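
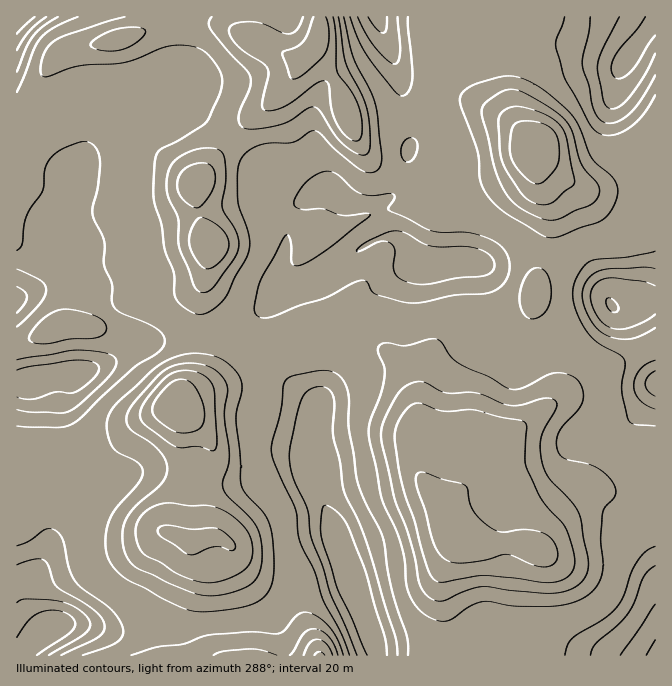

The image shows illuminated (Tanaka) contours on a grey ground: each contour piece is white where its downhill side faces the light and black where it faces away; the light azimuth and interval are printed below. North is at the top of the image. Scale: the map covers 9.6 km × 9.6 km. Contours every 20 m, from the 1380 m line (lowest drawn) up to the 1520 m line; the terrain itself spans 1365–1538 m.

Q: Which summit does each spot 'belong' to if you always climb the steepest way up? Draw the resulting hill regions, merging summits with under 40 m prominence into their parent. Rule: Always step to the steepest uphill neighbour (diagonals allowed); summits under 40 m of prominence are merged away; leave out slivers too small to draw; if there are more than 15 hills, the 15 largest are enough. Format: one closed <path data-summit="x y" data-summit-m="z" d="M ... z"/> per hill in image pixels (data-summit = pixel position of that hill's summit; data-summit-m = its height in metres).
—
<path data-summit="447 517" data-summit-m="1534" d="M397 238l-15 0-18 8-47 33-39 19-2 4 12 33 1 38 7 12 20 18 2 5-10 35 1 29 22 46 10 36 33 90 3 2 13 0 15-3 40 0 27-4 16 7 16 10 151 0 1-281-10-18-17-42-4-4-13-5-3 5-32 22-38 20-24 6-7-6-14-18-3-30-10-38-4-4-25 0-12 3-23-2-4-4-5-13z"/><path data-summit="535 147" data-summit-m="1538" d="M655 16l-277 0 15 37 10 35 0 34 6 16-1 29-5 18-9 11-17 7-23 0-10-4-14-10-6 0-29 17-6 11-3 30-8 23 0 12 3 6 4 5 5 0 27-14 47-33 18-8 15 0 11 9 5 13 4 4 23 2 12-3 25 0 4 4 10 38 3 30 18 23 8 1 32-13 33-18 24-17 3-5 13 5 4 4 26 59z"/><path data-summit="177 405" data-summit-m="1538" d="M250 318l-31 18-50 2-20 5-12 0-35 23-18 7-27 1-4 3 3 1 3 10-3 24 3 70-15 32 4 14 0 20-4 10-6 12-15 17 0 13 3 8 19 23 13-7 27 0 20 5 23 0 17-5 39 4 80-12 8-3 6-6 15-29 11-10 37-18-10-32-18-36-5-17 0-22 10-35-13-14-43-30-16-17-3-7 0-10z"/><path data-summit="318 35" data-summit-m="1531" d="M377 16l-360 0-1 106 2 2 27 5 12 7 9 12 2 24 2 4 20-22 14-6 14-5 4-4 27-3 20-7 9-12 4-19 1 5 6 6 20 12 23 18 28 30 14 9 20 21 10 0 20-10 6 0 14 10 10 4 30-2 10-5 9-11 5-18 1-29-6-16-2-44z"/><path data-summit="209 245" data-summit-m="1517" d="M182 98l-4 19-9 12-20 7-27 3-4 4-14 5-14 6-21 23 2 15-10 38 10 7 7 10-4 26 25 32 25 23 11 15 14 0 20-5 50-2 68-42-9-12 0-12 8-23 5-35 4-6 13-8-14 1-20-21-14-9-28-30-23-18-20-12-6-6z"/><path data-summit="320 655" data-summit-m="1524" d="M340 551l-36 17-11 10-15 29-6 6-8 3-80 12-39-4-17 5-23 0-20-5-27 0-16 9-19 22 354 1-8-29z"/>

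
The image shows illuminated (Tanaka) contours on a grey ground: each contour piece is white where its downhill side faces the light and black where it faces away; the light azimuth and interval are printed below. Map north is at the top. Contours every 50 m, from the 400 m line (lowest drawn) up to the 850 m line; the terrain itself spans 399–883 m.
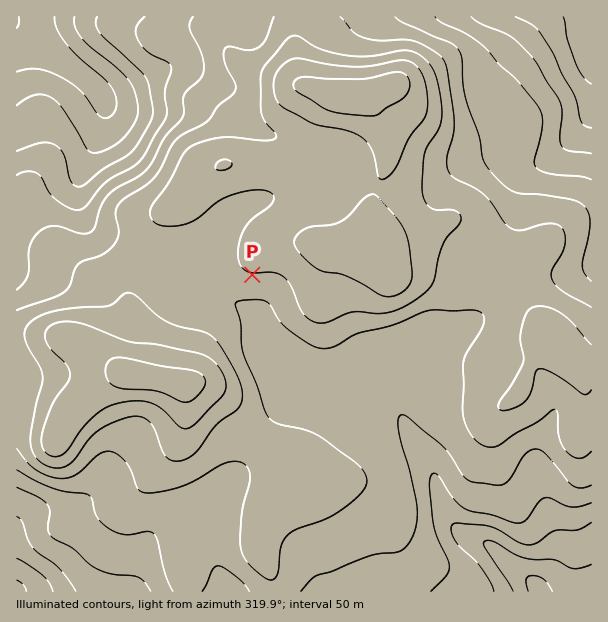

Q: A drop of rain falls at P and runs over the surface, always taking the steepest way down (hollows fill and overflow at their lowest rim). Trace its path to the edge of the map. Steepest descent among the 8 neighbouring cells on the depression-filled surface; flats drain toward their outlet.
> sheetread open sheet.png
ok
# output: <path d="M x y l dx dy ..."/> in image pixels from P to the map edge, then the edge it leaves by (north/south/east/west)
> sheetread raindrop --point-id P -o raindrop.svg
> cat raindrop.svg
<path d="M252 275l0 34 3 5 0 3 3 6 0 6 2 1 1 9 5 9 3 3 1 5 3 3 3 6 0 3 8 15 12 12 3 0 1 1 51 0 2-1 33 0 12 12 3 6 0 3 7 15 3 3 2 4 4 5 3 6 8 9 1 6 3 4 0 5 2 1 0 5 3 6 0 4 1 2 2 7 3 5 0 3 6 12 19 19 12 3 6 3 5 5 1 0 21 21 2 0 6 6 1 0 6 6 2 0 9 9 0 1"/>
exit: south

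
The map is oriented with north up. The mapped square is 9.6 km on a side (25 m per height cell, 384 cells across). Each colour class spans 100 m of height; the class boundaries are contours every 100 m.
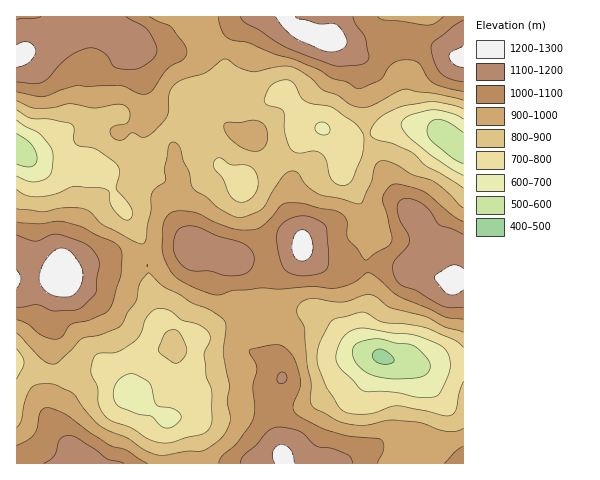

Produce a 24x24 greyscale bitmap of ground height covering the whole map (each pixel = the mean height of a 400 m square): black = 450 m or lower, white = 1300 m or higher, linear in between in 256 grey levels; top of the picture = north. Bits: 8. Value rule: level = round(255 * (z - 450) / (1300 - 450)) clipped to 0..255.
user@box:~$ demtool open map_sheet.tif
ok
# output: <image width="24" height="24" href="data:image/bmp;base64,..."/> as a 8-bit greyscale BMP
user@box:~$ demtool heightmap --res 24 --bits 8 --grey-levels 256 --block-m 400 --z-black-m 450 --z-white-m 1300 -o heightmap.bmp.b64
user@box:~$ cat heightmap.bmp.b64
<image width="24" height="24" href="data:image/bmp;base64,Qk12BgAAAAAAADYEAAAoAAAAGAAAABgAAAABAAgAAAAAAEACAAATCwAAEwsAAAABAAAAAAAAAAAAAAEBAQACAgIAAwMDAAQEBAAFBQUABgYGAAcHBwAICAgACQkJAAoKCgALCwsADAwMAA0NDQAODg4ADw8PABAQEAAREREAEhISABMTEwAUFBQAFRUVABYWFgAXFxcAGBgYABkZGQAaGhoAGxsbABwcHAAdHR0AHh4eAB8fHwAgICAAISEhACIiIgAjIyMAJCQkACUlJQAmJiYAJycnACgoKAApKSkAKioqACsrKwAsLCwALS0tAC4uLgAvLy8AMDAwADExMQAyMjIAMzMzADQ0NAA1NTUANjY2ADc3NwA4ODgAOTk5ADo6OgA7OzsAPDw8AD09PQA+Pj4APz8/AEBAQABBQUEAQkJCAENDQwBEREQARUVFAEZGRgBHR0cASEhIAElJSQBKSkoAS0tLAExMTABNTU0ATk5OAE9PTwBQUFAAUVFRAFJSUgBTU1MAVFRUAFVVVQBWVlYAV1dXAFhYWABZWVkAWlpaAFtbWwBcXFwAXV1dAF5eXgBfX18AYGBgAGFhYQBiYmIAY2NjAGRkZABlZWUAZmZmAGdnZwBoaGgAaWlpAGpqagBra2sAbGxsAG1tbQBubm4Ab29vAHBwcABxcXEAcnJyAHNzcwB0dHQAdXV1AHZ2dgB3d3cAeHh4AHl5eQB6enoAe3t7AHx8fAB9fX0Afn5+AH9/fwCAgIAAgYGBAIKCggCDg4MAhISEAIWFhQCGhoYAh4eHAIiIiACJiYkAioqKAIuLiwCMjIwAjY2NAI6OjgCPj48AkJCQAJGRkQCSkpIAk5OTAJSUlACVlZUAlpaWAJeXlwCYmJgAmZmZAJqamgCbm5sAnJycAJ2dnQCenp4An5+fAKCgoAChoaEAoqKiAKOjowCkpKQApaWlAKampgCnp6cAqKioAKmpqQCqqqoAq6urAKysrACtra0Arq6uAK+vrwCwsLAAsbGxALKysgCzs7MAtLS0ALW1tQC2trYAt7e3ALi4uAC5ubkAurq6ALu7uwC8vLwAvb29AL6+vgC/v78AwMDAAMHBwQDCwsIAw8PDAMTExADFxcUAxsbGAMfHxwDIyMgAycnJAMrKygDLy8sAzMzMAM3NzQDOzs4Az8/PANDQ0ADR0dEA0tLSANPT0wDU1NQA1dXVANbW1gDX19cA2NjYANnZ2QDa2toA29vbANzc3ADd3d0A3t7eAN/f3wDg4OAA4eHhAOLi4gDj4+MA5OTkAOXl5QDm5uYA5+fnAOjo6ADp6ekA6urqAOvr6wDs7OwA7e3tAO7u7gDv7+8A8PDwAPHx8QDy8vIA8/PzAPT09AD19fUA9vb2APf39wD4+PgA+fn5APr6+gD7+/sA/Pz8AP39/QD+/v4A////ALS7zNDDtJ6IiIqUrsba5NbKxbemm5GYqJ6wwLmfinNeXWl4k6/J0sOyp6GgmZOOkI6pqZd3XFFKSlJqiKKysaGPenJ6gHxycoaZkoJlR0JMUlZqi6Gyr5N2X1RWWFBPY3eDg3diTEhSXWBuip+3vpVpUz8zLzA8WW6GhHRjXFdgaGVykaKvsYtdQyUQFCI2UoWdm4N5cmdnbWRvlKOjoIdjRi0kLzpOZqOxr6KZinBmZ2l3jJKTlYRwX1RfZ26ClsTHz8WymoBudISRlY6QkoR/f3eBkaG6yNvi8N6+o4qCkqWurqqnqaanpJebucvc5trk9eHCqY6OscfJzMO4x9LFtqmxy9bb4tDT4M+6pYyXw9vWzsK61efLr6KjusnR2LW2uKyYg3yXvMq8raeyz93GrJSTt83KwoyKj418aXKRpqWVgoGXs7itn46YwtG4nGdkbXJuaXeJkYx+aWaAmJKEe4KdtK+YfkBFV1pZaXaCioNwZGN4h4FwYnSRlIVyViQ7WF5kdXyAiX1vcnx9dG9nXmp9eGVFKDJMX297h4eEg3t6h5GFaVdQWGZmWkElHl9rb3iBg42Nf32Dg4N5ZldTY3RpVEIzQJObkZGRj5uZf3l6dHFoY2p0hZOJeHJxf8XBsKarrbOojYF7eHxyanyVpaujk5OqvuHWwra7yMm6ppmMh4+RlKrAycO1pKbF4OHb1MnK19XBrZyWnKW0y93p48u8uLjH2svO19jO0MavoJebs8LQ4uXj2b2sq6irwg=="/>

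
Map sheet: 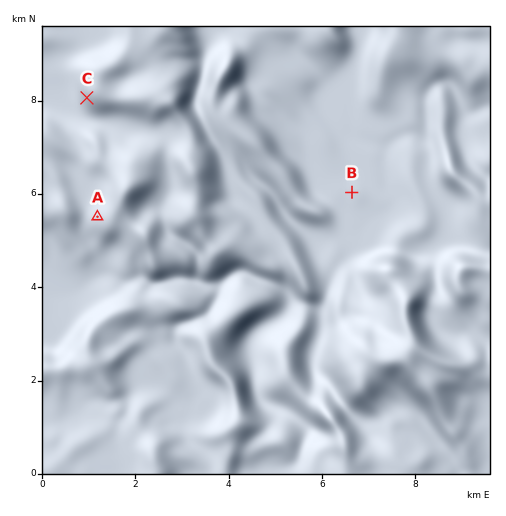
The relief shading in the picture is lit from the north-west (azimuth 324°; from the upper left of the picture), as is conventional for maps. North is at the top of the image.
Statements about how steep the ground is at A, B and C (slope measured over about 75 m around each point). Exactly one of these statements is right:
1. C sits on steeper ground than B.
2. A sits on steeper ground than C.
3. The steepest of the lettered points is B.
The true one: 1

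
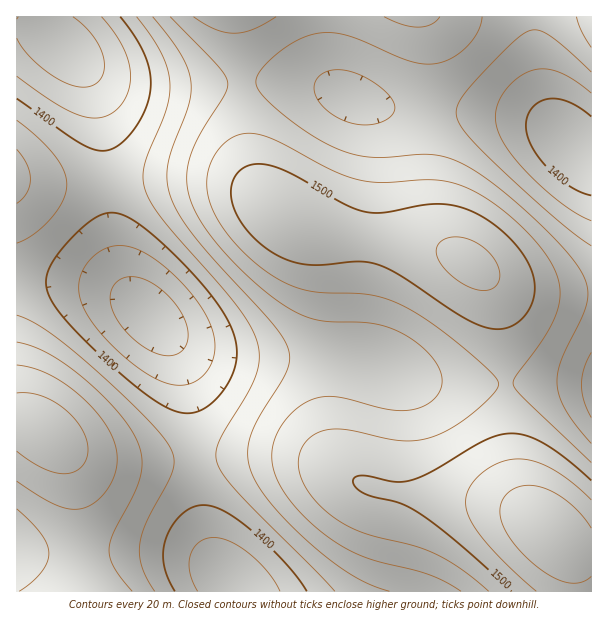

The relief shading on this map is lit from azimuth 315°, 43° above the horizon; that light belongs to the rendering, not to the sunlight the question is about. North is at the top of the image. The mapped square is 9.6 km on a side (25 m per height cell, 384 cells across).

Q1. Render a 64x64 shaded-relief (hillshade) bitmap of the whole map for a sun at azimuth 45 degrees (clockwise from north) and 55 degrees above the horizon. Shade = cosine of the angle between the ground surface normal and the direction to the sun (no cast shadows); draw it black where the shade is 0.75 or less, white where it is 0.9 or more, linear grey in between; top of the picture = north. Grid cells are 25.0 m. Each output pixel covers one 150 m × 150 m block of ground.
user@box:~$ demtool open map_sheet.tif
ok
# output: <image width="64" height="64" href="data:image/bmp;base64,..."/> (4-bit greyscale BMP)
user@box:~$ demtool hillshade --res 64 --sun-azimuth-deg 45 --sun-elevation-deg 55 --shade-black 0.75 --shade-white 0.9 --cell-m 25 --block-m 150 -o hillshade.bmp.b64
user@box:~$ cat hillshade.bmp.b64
<image width="64" height="64" href="data:image/bmp;base64,Qk12CAAAAAAAAHYAAAAoAAAAQAAAAEAAAAABAAQAAAAAAAAIAAATCwAAEwsAABAAAAAAAAAAAAAAABEREQAiIiIAMzMzAERERABVVVUAZmZmAHd3dwCIiIgAmZmZAKqqqgC7u7sAzMzMAN3d3QDu7u4A////AHd3d4iJmqqqqqqZh3ZVREQzREREVVVURDMzIiIzNEVmd3d3iImZqqqqqZiHZlREMzM0RERFVUREMzMiIzNEVWZ3d3d4iJmaqqmZiHZlRDMzMzM0REREREQzMyIzM0VWZ2ZmZ3eIiZmZmZiHZlRDMzIjMzRERERERDMzMzM0RWZ3ZmZmd3iImZmYiHZlVDMyIiIzNEREREREMzMzNERWZ3hVVWZnd4iIiIiHdlVEMyIiIjM0REVVREREMzREVWZ3iFVVVmZ3iIiIiHdmVEMyIiIjM0REVVVVREREREVWZ3iZVVVVZnd4iIiHdmVUQzIiIiM0RFVVVVVVRERFVWZ4iZpERVVmZ3eIiHd2ZVQzMiIjM0RFVVZmZVVVVVVWZ4iZqkREVWZnd4iId3ZlVEMzIzM0RFVWZmZmZlVVZmZ4iZqrRERVZnd4iIh3dmVUQzMzM0RFVmZnd2ZmZmZmd4iZqrtERFVmd3iIiHd2ZVREMzNERVVmd3d3d3ZmZnd4iZqru0RFVmZ3iIiIh3ZlVURERERVZmd3d3d3d3d3d4iJqru8RFVWZ3iIiIiId2ZVREREVVZnd4iIiId3d3d4iJmqu8xFVWZ3iImZmYh3dmVVRFVVZnd4iIiIiId3d4iJmqq7zFVWZ3iJmZmZmId2ZVVVVWZneIiImYiIiHd4iImaq7u8VWZ3iJmaqpmZiHdmZVVWZneIiJmZmIiIh4iIiZqru7tmZ3iJmqqqqpmId2ZmZmZnd4iJmZmYiIiHeIiJmqq7u2d4iZmqqqqqmZiHdmZmZnd4iJmZmZiIiHd3iImZqqu7d4iZqqu7u6qpmId2ZmZmd3iImZmZiIiHd3d4iJmqqqp4iZqqu7u7uqmYh3ZmZmd3iIiZmZiIh3d3d3eImZqqqoiZqqu7u7u6qZiHdmZmZ3eIiJmZiIh3d3d3d3iJmZqqiZqqu7u7u7qpmHd2ZmZmd3iIiIiIh3dmZmZ3eIiZmZmZmqu7vMu7qpmId2ZmZmZ3d4iIiId3dmZmZmZ3iIiZmZmqu7vMu7uqmYd2ZlVWZmd3eIiHd3ZmZVVWZnd4iIiImqq7u7u7uqmYh2ZlVVVWZnd3d3d2ZmVVVVVmZ3eIiIiaqru7u7u6qYh2ZVVVVVVmZnd3dmZlVVVFVVZmd3iIiJqqu7u7u6qYh2ZVREREVVZmZmZmZVVURERFVWZ3eIiImqqru7uqqZh3ZVREREREVVZmZmZVVUREREVVZnd4iIiZqqqqqqqZh3ZVRDMzM0RFVVZmVVVERERERVZmd3iIiJmaqqqqmYh3ZVQzMzMzNERVVVVVVURERERFVmd3iIiImZmaqpmYh3ZUQzIiIjM0RFVVVVVURERERFVWZ3iIiIiImZmZmYh3ZVQzIiIiIzNERVVVVVRERERFVWZ3iIiYiIiImZmIh3ZVQzIiESIiM0RFVVVVVERERFVWZ3iImZmZiIiIiIh3ZVQzIhEREiIzRFVVVVVVVERVVWZ3iJmZmZl3iIiId3ZlRDIhERESIzREVVVVVVVVVVVmZ3iJmaqqmXd3d3d3ZlVDMiERESIjNEVVZmZmVVVVVmZ3iJmqqqqqd3d3d3ZlVEMiIRERIjNEVWZmZmZmZmZmd4iJmqqqqqpnd3d3dmVUMyIhERIjNEVWZmd3dmZmZnd4iZmqu7u6qmZ3d3dmZVQzIiIiIjNEVWZ3d3d3d3d3d4iZqqu7u7uqZnd3d2ZlVDMyIiIjNEVWZ3eIiHd3d3eIiZqqu7u7u6pnd3d3dmVUQzIiIjNEVWd3iIiIiIiIiIiZqqu7u7u7qnd3d3d2ZVRDMzMzNEVmd4iImZiIiIiIiZmqu7vMu7uqd3eId3dmVUQzMzREVmd4iJmZmZmIiIiZmqq7u8u7uql3iIiId2ZVVERERFVmd4iZmZmZmZmImZmaq7u7u7uqmYiIiIiHdmVURERFVmd4iZmaqpmZmZmZmaqru7u7u6qZiJmZiId3ZlVURVVmd4iZmqqqqZmZmZmZqqq7u7uqqZiZmZmZiHdmVVVVVmZ4iZmqqqqpmZmZmZmaqqu7uqqZh5mZmZmId2ZlVVVmZ3iJmqqqqpmZmIiJmZqqqqqqqZh3qqqqmZiHdmZVVWZ3iJmaqqqqmZmIiIiJmZqqqqmYh3aqqqqpmId2ZlVWZneImZqqqqmZmIiIiIiZmZmZmYh3ZaqqqqmYh3ZmVVZmd4iZmaqpmZiIiHeIiImZmZmYh3ZVqqqqqZiHdmVVVmZ3iJmZmZmZiId3d3d4iIiZiIh3ZVS7uqqZiHdmZVVVZneIiZmZmYiId3d3d3d4iIiIh3ZVRLuqqpmIdmZVVVVmZ3iImZmIiHd2ZmZmd3eIiId3ZlRDuqqpmId2ZVVVVVZnd4iIiIh3d2ZmZmZnd3d3d3ZlVDOqqqmYd2ZVRERFVWZ3eIiIh3dmZlVVZmZ3d3d3ZlVEM6qpmYd2ZVRERERVZmd3d3d3dmZVVVVWZmd3d3dmVUQzqpmYh2ZURDMzREVWZnd3d3ZmZVVVVVVmZ3d3dmZVRDOZmId2ZUQzMzM0RFVmZ3d3ZmZVVVVVVWZnd3d2ZlVEM5mId2ZUQzIiIzNEVWZmd2ZmZVVVVVVWZmd3d3dmVUQziId2ZUQzIiIiM0RVVmZmZmZVVVVVVVZmd3d3d2ZlVEOHd2ZUQzIiEiIjNEVWZmZmZlVVVVVVZmd3eIh3dmVURHd2ZVQzIhERIiM0RVZmZmZmVVVVVVZmd3iIiHd2ZVVE"/>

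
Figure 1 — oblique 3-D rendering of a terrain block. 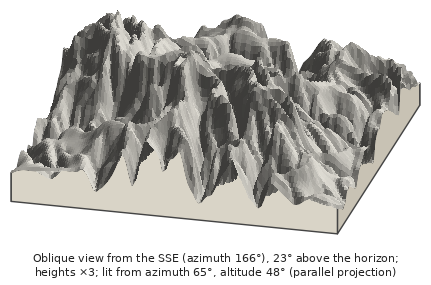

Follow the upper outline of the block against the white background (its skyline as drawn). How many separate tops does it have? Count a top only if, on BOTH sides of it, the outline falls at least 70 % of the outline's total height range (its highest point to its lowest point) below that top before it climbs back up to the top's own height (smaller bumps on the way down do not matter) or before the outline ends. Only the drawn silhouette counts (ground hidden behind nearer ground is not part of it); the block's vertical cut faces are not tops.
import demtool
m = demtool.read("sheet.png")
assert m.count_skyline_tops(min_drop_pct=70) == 0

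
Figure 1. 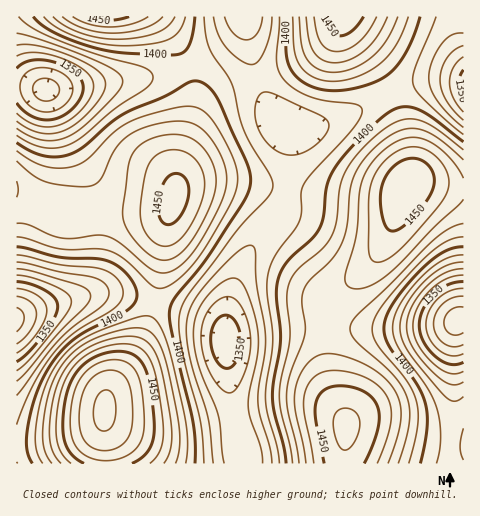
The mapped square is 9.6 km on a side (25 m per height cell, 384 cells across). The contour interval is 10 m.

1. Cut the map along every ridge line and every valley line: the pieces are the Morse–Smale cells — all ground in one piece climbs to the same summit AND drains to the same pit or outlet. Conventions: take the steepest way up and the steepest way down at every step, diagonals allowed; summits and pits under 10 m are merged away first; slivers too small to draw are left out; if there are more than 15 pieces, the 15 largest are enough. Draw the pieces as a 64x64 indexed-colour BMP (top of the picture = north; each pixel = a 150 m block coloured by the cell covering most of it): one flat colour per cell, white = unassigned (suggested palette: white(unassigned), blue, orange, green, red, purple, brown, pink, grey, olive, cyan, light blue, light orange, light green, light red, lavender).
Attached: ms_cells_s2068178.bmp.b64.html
<image width="64" height="64" href="data:image/bmp;base64,Qk12CAAAAAAAAHYAAAAoAAAAQAAAAEAAAAABAAQAAAAAAAAIAAATCwAAEwsAABAAAAAAAAAA////ALR3HwAOf/8ALKAsACgn1gC9Z5QAS1aMAMJ34wB/f38AIr28AM++FwDox64AeLv/AIrfmACWmP8A1bDFACIiIiIiIiMzMzMzMzMzMzM2ZmZmZmZmZEREREREREQAIiIiIiIiIzMzMzMzMzMzM2ZmZmZmZmZkRERERERERAAiIiIiIiIjMzMzMzMzMzMzZmZmZmZmZmREREREREREACIiIiIiIiMzMzMzMzMzMzNmZmZmZmZmZEREREREREQAIiIiIiIiIzMzMzMzMzMzM2ZmZmZmZmZkRERERERERAAiIiIiIiIjMzMzMzMzMzM2ZmZmZmZmZmREREREREREACIiIiIiIiMzMzMzMzMzMzZmZmZmZmZmZEREREREREQAIiIiIiIiIzMzMzMzMzMzNmZmZmZmZmZERERERERERAAiIiIiIiIjMzMzMzMzMzM2ZmZmZmZmZkREREREREREACIiIiIiIiMzMzMzMzMzMzZmZmZmZmZmRERERERERERAIiIiIiIiIzMzMzMzMzMzNmZmZmZmZmREREREREREREAiIiIiIiIiMzMzMzMzMzNmZmZmZmZmZEREREREREREQCIiIiIiIiIjMzMzMzMzM2ZmZmZmZmZkRERERERERERAIiIiIiIiIiMzMzMzMzMzZmZmZmZmZmREREREREREREAiIiIiIiIiIjMzMzMzMzNmZmZmZmZmREREREREREREQCIiIiIiIiIiIzMzMzMzM2ZmZmZmZmZERERERERERERAIiIiIiIiIiIjMzMzMzMzZmZmZmZmZkREREREREREREAiIiIiIiIiIiIzMzMzMzNmZmZmZmZmREREREREREREQCIiIiIiIiIiIjMzMzMzM1ZmZmZmZmZERERERERERERAIiIiIiIiIiIiIzMzMzM6VVVVVVVmZkREd3d3d3REREAiIiIiIiIiIiIjMzMzM6pVVVVVVVVVd3d3d3d3d3d3cIIiIiIiIiIiIiMzMzqqqlVVVVVVVVV3d3d3d3d3d3d3iIgiIiIiIiIiIjOqqqqqVVVVVVVVVXd3d3d3d3d3d3eIiIiIIiIiIiKIqqqqqqqlVVVVVVVVV3d3d3d3d3d3d4iIiIiIiIiIiIiqqqqqqqVVVVVVVVVVd3d3d3d3d3d3iIiIiIiIiIiIiKqqqqqqpVVVVVVVVVVXd3d3d3d3d3eIiIiIiIiIiIiIqqqqqqqqVVVVVVVVVVV3d3d3d3d3d4iIiIiIiIiIiIiKqqqqqqpVVVVVVVVVVVV3d3d3d3d3iIiIiIiIiIiIiIqqqqqqqlVVVVVVVVVVVVd3d3d3d3eIiIiIiIiIiIiIiqqqqqqqpVVVVVVVVVVVV3d3d3d3d4iIiIiIiIiIiIiKqqqqqqqlVVVVVVVVVVVVd3d3d3d3iIiIiIiIiIiIiIqqqqqqqqpVVVVVVVVVVVVXd3d3d3eIiIiIiIiIiIiIiqqqqqqqqqVVVVVVVVVVVVd3d3d3d4iIiIiIiIiIiIiKqqqqqqqqqlVVVVVVVVVVVXd3d3d3iIiIiIiIiIiIiIiqqqqqqqqqpVVVVVVVVVVVd3d3d3eIiIiBERiIiIiIiKqqqqqqqqqlVVVVVVVVVVV3d3d3d4iIERERERERERERqqqqqqqqqqpVVVVVVVVVVVd3d3d3iBERERERERERERGqqqqqqqqqqlVVVVVVVVVVV3d3d3cRERERERERERERERqqqqqqqqqqpVVV3d3d3d3Xd3d3dxERERERERERERERGaqqqqqqqqmd3d3d3d3d3d13d3d3EREREREREREREREZmZmZmZmZmZ3d3d3d3d3d3f////8RERERERERERERERmZmZmZmZmZnd3d3d3d3d3d/////xERERERERERERERGZmZmZmZmZmd3d3d3d3d3d3/////EREREREREREREREZmZmZmZmZmZ3d3d3d3d3d3f////8RERERERERERERERGZmZmZmZmZnd3d3d3d3d3d/////xEREREREREREREREZmZmZmZmZmd3d3d3d3d3d3/////ERERERERERERERERmZmZmZmZmZ3d3d3d3d3d3f////8RERERERERERERERGZmZmZmZmZnd3d3d3d3d3f/////xERERERERERERERERmZmZmZmZm7u7vd3d3d3d//////ERERERERERERERERGZmZmZmZm7u7u7u93d3d3/////8REREREREREREREREZmZmZmZmbu7u7u7u93d3//////xERERERERERERERERmZmZmZmbu7u7u7u7u93f//////ERERERERERERERERGZmZmZmZu7u7u7u7u7u9//////8REREREREREREREREZmZmZmZu7u7u7u7u7u77v/////8zMzMzMzMERERERERmZmZmZm7u7u7u7u7u7vu7u////zMzMzMzMzMzMzBERGZmZmZm7u7u7u7u7u7vu7u7u7u7MzMzMzMzMzMzMzMwZmZmZmbu7u7u7u7u7u+7u7u7u7szMzMzMzMzMzMzMzACZmZmZu7u7u7u7u7u+7u7u7u7uzMzMzMzMzMzMzMzMAACZmZm7u7u7u7u7u+7u7u7u7u7MzMzMzMzMzMzMzMAAAACZm7u7u7u7u7u+7u7u7u7u4MzMzMzMzMzMzMzMwAAAAAmbu7u7u7u7u+7u7u7u7u7gzMzMzMzMzMzMzMwAAAAAAJu7u7u7u7u77u7u7u7u7uDMzMzMzMzMzMzMwAAAAAAAm7u7u7u7u77u7u7u7u7uAMzMzMzMzMzMzMwAAAAAAAALu7u7u7u7vu7u7u7u7u4A"/>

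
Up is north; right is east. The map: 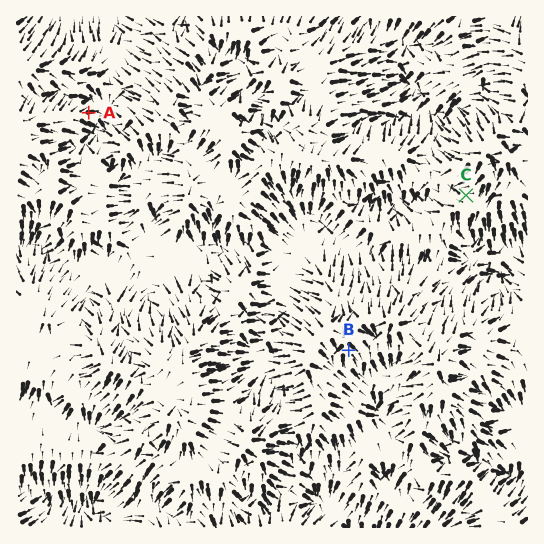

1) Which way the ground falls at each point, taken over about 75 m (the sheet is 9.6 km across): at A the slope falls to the E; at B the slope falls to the SE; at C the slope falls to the NW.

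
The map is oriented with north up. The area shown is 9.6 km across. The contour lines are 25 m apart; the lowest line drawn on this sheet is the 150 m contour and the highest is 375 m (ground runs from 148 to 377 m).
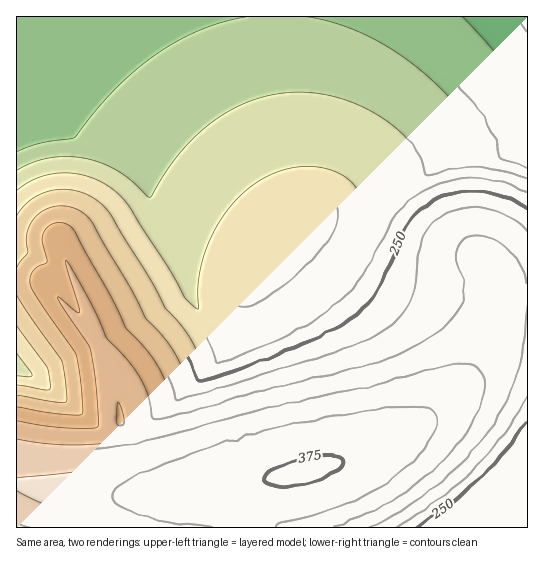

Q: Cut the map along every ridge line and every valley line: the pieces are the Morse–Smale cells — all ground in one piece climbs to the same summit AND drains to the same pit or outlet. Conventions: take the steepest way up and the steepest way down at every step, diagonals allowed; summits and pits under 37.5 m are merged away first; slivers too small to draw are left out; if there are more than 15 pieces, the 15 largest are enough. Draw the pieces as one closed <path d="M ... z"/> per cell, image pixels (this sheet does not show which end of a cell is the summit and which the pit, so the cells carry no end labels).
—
<path d="M527 16l-511 1 0 264 30 0 31 40 16 13 7 15 8 8-5 2 0 12 4 34 0 30 4 28 8 22 8 7 12 2-53 1-36-4-33-7 0 44 234 0 4-35 6-10 9-4 59-14 49-18 48-28 38-36 15-21 10-23 10-36 1-18 10 7 18 1z"/><path d="M501 284l-8 43-14 35-15 21-26 26-35 24-37 19-37 13-59 14-9 4-6 10-3 34 275 1 1-234-18-2z"/><path d="M46 281l-30 1 0 201 55 10 67 2-11-3-8-7-8-22-4-28 0-30-4-34 0-12 5-2-8-8-7-15-16-13z"/>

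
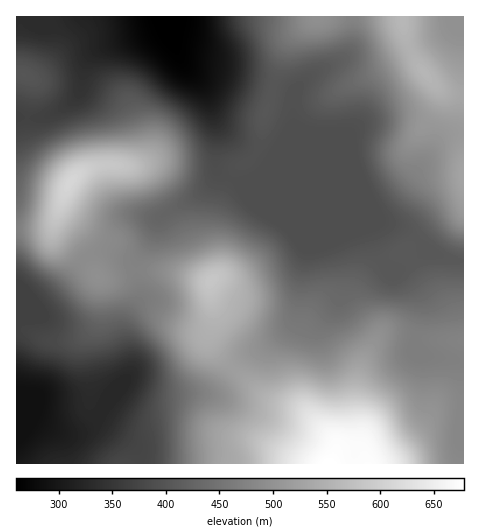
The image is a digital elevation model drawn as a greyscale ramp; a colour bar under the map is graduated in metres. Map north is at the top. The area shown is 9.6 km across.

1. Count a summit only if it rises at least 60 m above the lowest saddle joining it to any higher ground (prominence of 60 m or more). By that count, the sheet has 1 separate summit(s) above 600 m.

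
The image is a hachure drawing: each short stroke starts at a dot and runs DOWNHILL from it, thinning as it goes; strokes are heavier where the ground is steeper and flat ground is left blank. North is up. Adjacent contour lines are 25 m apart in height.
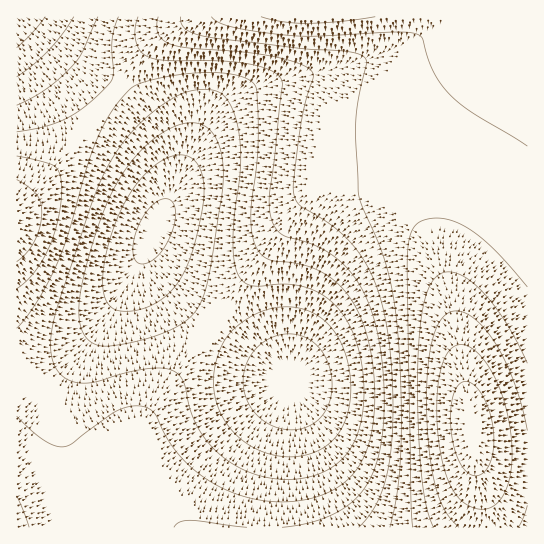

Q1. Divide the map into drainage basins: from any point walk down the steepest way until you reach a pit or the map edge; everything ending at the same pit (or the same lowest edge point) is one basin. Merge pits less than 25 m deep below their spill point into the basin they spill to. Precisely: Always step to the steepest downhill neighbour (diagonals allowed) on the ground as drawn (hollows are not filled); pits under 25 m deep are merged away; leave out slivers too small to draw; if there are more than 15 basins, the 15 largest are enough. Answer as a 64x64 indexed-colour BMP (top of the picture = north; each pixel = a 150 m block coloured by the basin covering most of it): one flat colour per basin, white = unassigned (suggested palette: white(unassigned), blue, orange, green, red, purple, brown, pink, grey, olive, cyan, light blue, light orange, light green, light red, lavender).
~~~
<image width="64" height="64" href="data:image/bmp;base64,Qk12CAAAAAAAAHYAAAAoAAAAQAAAAEAAAAABAAQAAAAAAAAIAAATCwAAEwsAABAAAAAAAAAA////ALR3HwAOf/8ALKAsACgn1gC9Z5QAS1aMAMJ34wB/f38AIr28AM++FwDox64AeLv/AIrfmACWmP8A1bDFABEREREREREREREiIiIiIiIiIiIiIiIiIiIiIiIiIREREREREREREREREiIiIiIiIiIiIiIiIiIiIiIiIiIhEREREREREREREREiIiIiIiIiIiIiIiIiIiIiIiIiIiERERERERERERERESIiIiIiIiIiIiIiIiIiIiIiIiIiERERERERERERERESIiIiIiIiIiIiIiIiIiIiIiIiIiIRERERERERERERESIiIiIiIiIiIiIiIiIiIiIiIiIiIhERERERERERERERIiIiIiIiIiIiIiIiIiIiIiIiIiIiERERERERERERERIiIiIiIiIiIiIiIiIiIiIiIiIiIiIREREREREREREREiIiIiIiIiIiIiIiIiIiIiIiIiIiIREREREREREREREiIiIiIiIiIiIiIiIiIiIiIiIiIiIhERERERERERERESIiIiIiIiIiIiIiIiIiIiIiIiIiIiEREREREREREREREiIiIiIiIiIiIiIiIiIiIiIiIiIiIRERERERERERERESIiIiIiIiIiIiIiIiIiIiIiIiIiIhEREREREREREREREiIiIiIiIiIiIiIiIiIiIiIiIiIiERERERERERERERERIiIiIiIiIiIiIiIiIiIiIiIiIiIREREREREREREREREiIiIiIiIiIiIiIiIiIiIiIiIiIRERERERERERERERERIiIiIiIiIiIiIiIiIiIiIiIiIhERERERERERERERERESIiIiIiIiIiIiIiIiIiIiIiIiERERERERERERERERERIiIiIiIiIiIiIiIiIiIiIiIiIRERERERERERERERERESIiIiIiIiIiIiIiIiIiIiIiIhEREREREREREREREREREiIiIiIiIiIiIiIiIiIiIiIiERERERERERERERERERERIiIiIiIiIiIiIiIiIiIiIiIREREREREREREREREREREiIiIiIiIiIiIiIiIiIiIiIRERERERERERERERERERERIiIiIiIiIiIiIiIiIiIiIhERERERERERERERERERERESIiIiIiIiIiIiIiIiIiIiEREREREREREREREREREREREiIiIiIiIiIiIiIiIiIiIRERERERERERERERERERERESIiIiIiIiIiIiIiIiIiIhEREREREREREREREREREREREiIiIiIiIiIiIiIiIiIiERERERERERERERERERERERERIiIiIiIiIiIiIiIiIiERERERERERERERERERERERERESIiIiIiIiIiIiIiIiIRERERERERERERERERERERERERIiIiIiIiIiIiIiIiIhERERERERERERERERERERERERESIiIiIiIiIiIiIiIiEREREREREREREREREREREREREREiIiIiIiIiIiIiIiERERERERERERERERERERERERERERIiIiIiIiIiIiIiIREREREREREREREREREREREREREREiIiIiIiIiIiIiIRERERERERERERERERERERERERERERIiIiIiIiIiIiIhERERERERERERERERERERERERERERESIiIiIiIiIiIiEREREREREREREREREREREREREREREREiIiIiIiIiIiERERERERERERERERERERERERERERERESIiIiIiIiIiIREREREREREREREREREREREREREREREREiIiIiIiIiIhERERERERERERERERERERERERERERERERIiIiIiIiIhEREREREREzERERERERERERERERERERERESIiIiIiIhERERERERETMxEREREREREREREREREREREREiIiIiIRERERERERERMzEREREREREREREREREREREREREREREREREREREREREzMxERERERERERERERERERERERERERERERERERERERETMzMRERERERERERERERERERERERERERERERERERERERMzMzEREREREREREREREREREREREREREREREREREREREzMzMxERERERERERERERERERERERERERERERERERERETMzMzERERERERERERERERERERERERERERERERERERERMzMzMxEREREREREREREREREREREREREREREREREREREzMzMzMRERERERERERERERERERERERERERERERERERETMzMzMzERERERERERERERERERERERERERERERERERERMzMzMzMxEREREREREREREREREREREREREREREREREREzMzMzMzERERERERERERERERERERERERERERERERERETMzMzMzMxERERERERERERERERERERERERERERERERERMzMzMzMzMREREREREREREREREREREREREREREREREREzMzMzMzMzERERERERERERERERERERERERERERERERETMzMzMzMzMRERERERERERERERERERERERERERERERERMzMzMzMzMzEREREREREREREREREREREREREREREREREzMzMzMzMzMxERERERERERERERERERERERERERERERETMzMzMzMzMzMRERERERERERERERERERERERERERERERMzMzMzMzMzMzEREREREREREREREREREREREREREREREzMzMzMzMzMzMzERERERERERERERERERERERERERERETMzMzMzMzMzMzMzERERERERERERERERERERERERERER"/>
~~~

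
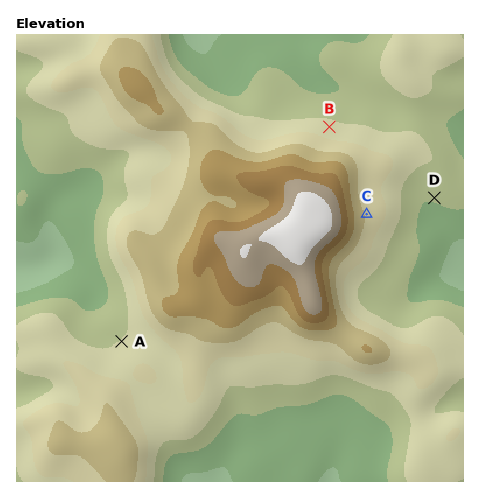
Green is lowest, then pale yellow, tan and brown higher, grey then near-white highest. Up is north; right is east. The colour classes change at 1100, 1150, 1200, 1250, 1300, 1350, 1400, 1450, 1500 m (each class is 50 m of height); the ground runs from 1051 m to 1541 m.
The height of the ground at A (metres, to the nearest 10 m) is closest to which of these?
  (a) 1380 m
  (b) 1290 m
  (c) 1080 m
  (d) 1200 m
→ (d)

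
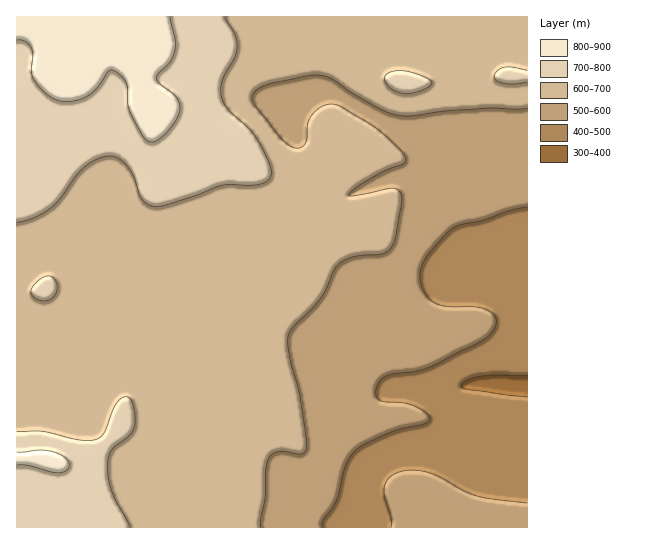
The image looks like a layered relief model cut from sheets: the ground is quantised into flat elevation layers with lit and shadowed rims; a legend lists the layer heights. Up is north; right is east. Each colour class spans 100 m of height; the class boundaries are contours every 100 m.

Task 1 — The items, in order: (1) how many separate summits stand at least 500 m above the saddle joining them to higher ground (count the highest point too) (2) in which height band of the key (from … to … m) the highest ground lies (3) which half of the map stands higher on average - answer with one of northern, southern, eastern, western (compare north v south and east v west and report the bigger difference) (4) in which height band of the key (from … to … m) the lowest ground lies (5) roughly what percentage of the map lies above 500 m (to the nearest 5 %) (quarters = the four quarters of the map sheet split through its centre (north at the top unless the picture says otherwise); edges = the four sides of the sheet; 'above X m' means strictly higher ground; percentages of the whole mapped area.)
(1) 1 summit rises at least 500 m above its surroundings.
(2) The highest ground lies in the 800–900 m band.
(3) On average the western half of the map is the higher ground.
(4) Between 300 and 400 m: that is the band holding the lowest ground.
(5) About 90 % of the map lies above 500 m.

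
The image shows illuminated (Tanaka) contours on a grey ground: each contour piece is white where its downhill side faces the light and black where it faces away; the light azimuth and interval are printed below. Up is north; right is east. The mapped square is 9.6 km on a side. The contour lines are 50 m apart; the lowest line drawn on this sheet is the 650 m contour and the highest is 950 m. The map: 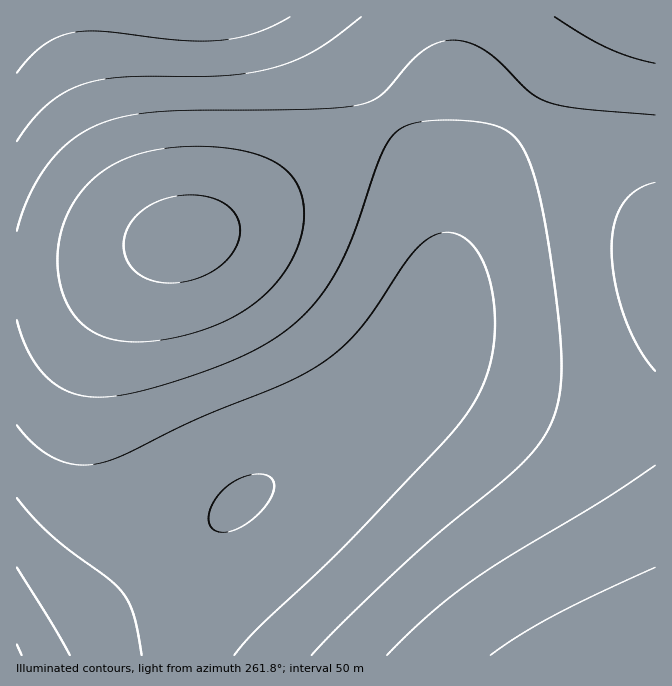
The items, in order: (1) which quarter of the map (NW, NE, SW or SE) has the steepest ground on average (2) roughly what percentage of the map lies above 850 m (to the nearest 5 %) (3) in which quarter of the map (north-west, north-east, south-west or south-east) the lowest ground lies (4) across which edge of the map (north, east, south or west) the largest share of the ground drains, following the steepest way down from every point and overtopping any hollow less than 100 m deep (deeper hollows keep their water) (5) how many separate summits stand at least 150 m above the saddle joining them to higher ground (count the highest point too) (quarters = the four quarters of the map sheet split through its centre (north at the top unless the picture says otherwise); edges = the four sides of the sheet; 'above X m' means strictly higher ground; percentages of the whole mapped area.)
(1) Slopes are steepest in the north-west quarter.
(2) Roughly 45 % of the ground is higher than 850 m.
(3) The lowest point lies in the south-west quarter of the map.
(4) The largest share of the runoff leaves by the southern edge.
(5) There is 1 summit with 150 m or more of prominence.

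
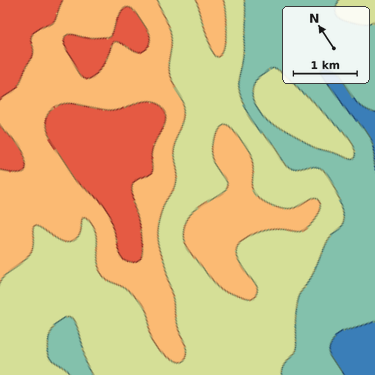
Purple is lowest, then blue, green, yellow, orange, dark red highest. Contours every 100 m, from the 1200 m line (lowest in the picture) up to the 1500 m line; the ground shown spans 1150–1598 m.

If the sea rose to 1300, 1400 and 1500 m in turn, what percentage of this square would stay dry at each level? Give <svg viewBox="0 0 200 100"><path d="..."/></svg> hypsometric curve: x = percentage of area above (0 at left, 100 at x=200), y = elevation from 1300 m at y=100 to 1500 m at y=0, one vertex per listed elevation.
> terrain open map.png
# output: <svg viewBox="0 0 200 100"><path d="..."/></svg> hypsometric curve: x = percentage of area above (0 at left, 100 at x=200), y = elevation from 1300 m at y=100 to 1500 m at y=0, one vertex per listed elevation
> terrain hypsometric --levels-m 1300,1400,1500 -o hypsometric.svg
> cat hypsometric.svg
<svg viewBox="0 0 200 100"><path d="M164 100l-79-50-60-50"/></svg>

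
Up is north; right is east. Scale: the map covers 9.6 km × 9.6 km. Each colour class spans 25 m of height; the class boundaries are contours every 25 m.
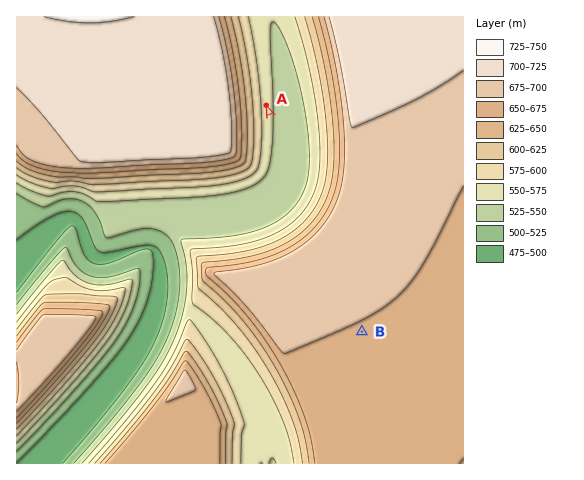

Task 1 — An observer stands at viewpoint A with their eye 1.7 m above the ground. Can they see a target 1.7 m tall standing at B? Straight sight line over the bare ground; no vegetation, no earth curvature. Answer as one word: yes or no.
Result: no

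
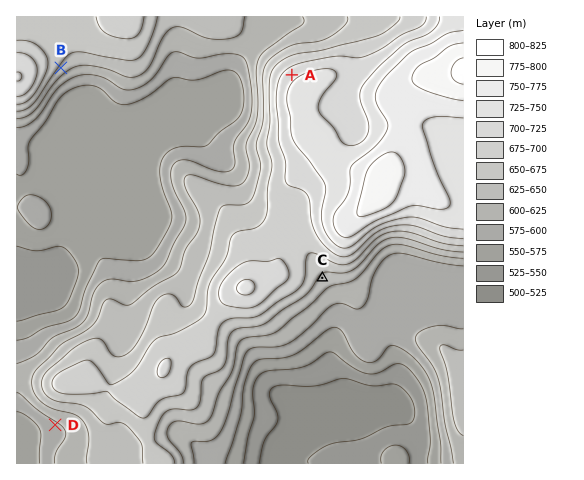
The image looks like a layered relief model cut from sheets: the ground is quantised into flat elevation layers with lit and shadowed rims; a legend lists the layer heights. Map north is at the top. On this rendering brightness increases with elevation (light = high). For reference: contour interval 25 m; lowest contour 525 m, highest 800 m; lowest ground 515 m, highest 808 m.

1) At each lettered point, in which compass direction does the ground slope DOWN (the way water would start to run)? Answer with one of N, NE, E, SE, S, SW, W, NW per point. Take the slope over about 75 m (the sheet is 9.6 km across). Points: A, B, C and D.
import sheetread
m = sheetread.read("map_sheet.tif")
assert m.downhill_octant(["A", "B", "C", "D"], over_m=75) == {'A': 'NW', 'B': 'SE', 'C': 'SE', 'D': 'SW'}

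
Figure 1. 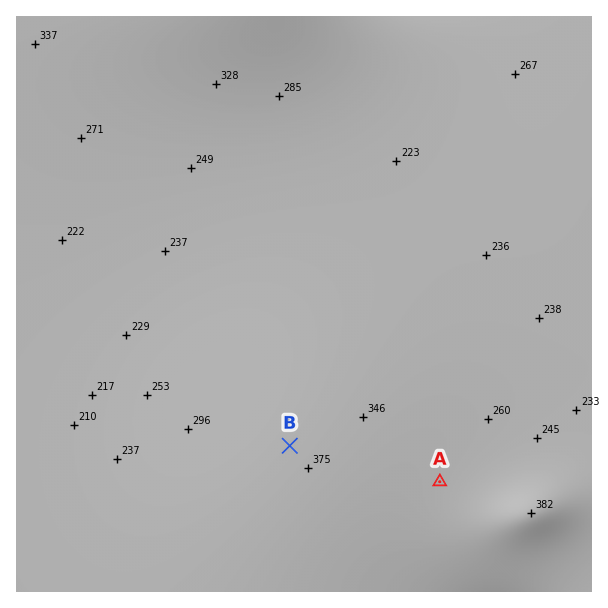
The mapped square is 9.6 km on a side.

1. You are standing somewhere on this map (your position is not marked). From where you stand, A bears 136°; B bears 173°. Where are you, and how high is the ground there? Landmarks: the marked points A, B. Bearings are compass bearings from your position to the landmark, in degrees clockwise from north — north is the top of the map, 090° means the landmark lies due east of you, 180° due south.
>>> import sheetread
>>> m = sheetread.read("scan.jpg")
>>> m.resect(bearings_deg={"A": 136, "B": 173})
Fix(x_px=273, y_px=309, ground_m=280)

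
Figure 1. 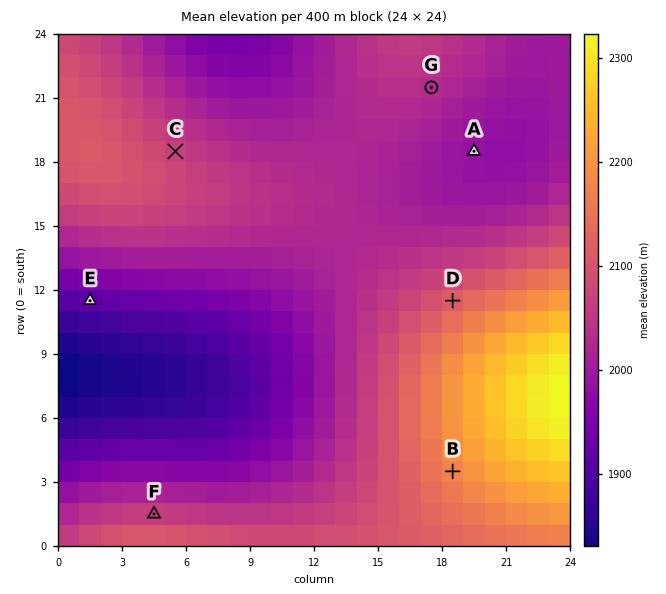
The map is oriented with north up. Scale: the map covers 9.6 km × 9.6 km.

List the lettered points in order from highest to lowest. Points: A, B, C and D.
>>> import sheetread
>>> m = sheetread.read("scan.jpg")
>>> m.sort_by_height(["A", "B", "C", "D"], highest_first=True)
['B', 'D', 'C', 'A']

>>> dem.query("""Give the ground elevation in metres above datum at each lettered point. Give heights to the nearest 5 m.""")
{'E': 1915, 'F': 2060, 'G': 2030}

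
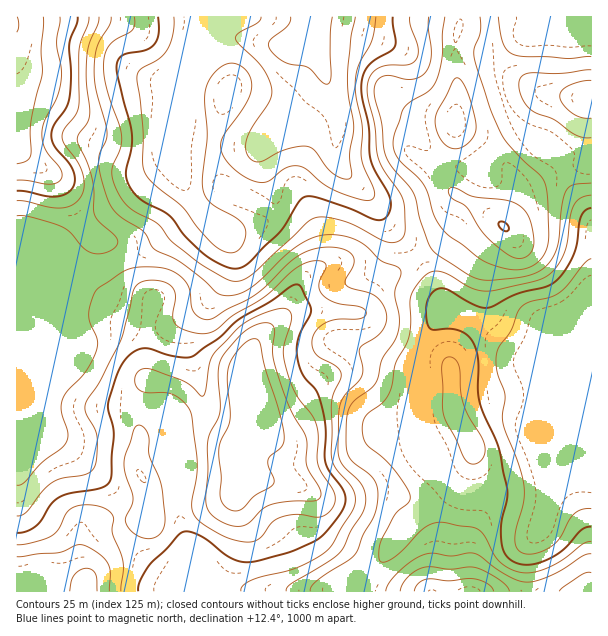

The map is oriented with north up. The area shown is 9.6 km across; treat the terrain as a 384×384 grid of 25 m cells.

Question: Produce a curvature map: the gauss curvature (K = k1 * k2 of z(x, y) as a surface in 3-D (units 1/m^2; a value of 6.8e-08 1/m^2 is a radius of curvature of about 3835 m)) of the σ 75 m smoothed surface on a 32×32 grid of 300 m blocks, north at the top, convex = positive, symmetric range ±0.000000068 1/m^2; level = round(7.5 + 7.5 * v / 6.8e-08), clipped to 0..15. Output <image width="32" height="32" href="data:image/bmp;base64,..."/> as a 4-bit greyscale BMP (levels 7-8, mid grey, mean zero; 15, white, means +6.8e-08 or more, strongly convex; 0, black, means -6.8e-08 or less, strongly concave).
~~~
<image width="32" height="32" href="data:image/bmp;base64,Qk12AgAAAAAAAHYAAAAoAAAAIAAAACAAAAABAAQAAAAAAAACAAATCwAAEwsAABAAAAAAAAAAAAAAABEREQAiIiIAMzMzAERERABVVVUAZmZmAHd3dwCIiIgAmZmZAKqqqgC7u7sAzMzMAN3d3QDu7u4A////AHh5qJiIdlhEjJc4+W/wBXlZacVneIZoeIhUZ2eDTthud2ZlVn22aHiZV5hWg0/+pbd2d25yeGaIVYh4d3dYmnOnm4Z4YXzYmY11Z3eHaHdll3hkZ3d7hmffY1d3h3lnd5d5prl5hoh3RnRnh2ZXd3d3eJiHiYuXhhn5eIh8d3iHeJiXeHdaZ4jIuXd3fJiIeId3h3eHZUiGl8p4d4Z4h3eHZ3hnlpiah1G5Z3h3d3d3h3h3mXdIl3lkZ2eHd3d3h4eIiMp3KseJeId6eaiIiIeIiJdWhwX5ialld0iXeIiIiHeHZXWJ3me7h5dXZXd4h4h3d3dm01cXQY+3mXZXqHd3h3eO12KpN3mHNa2ENqRYeHd2aadliYlZiGdpinaUWHd3d0Vni9h5uqZlBIhc+2R4h5iHZ5umhleHdliHi7tzmHRWiIiIhodnd2Z4ht13f7dBJph1WHd2Z4eXeHOGZ0xa+Vmoh3yFaFipdmeYloclZ/poiIh1iop7hIlmeIiGWZKGSXiHdZp2WETfhWdniIV163t4iGWIh3i5V3jnaIh2dYRId4h4h3d3qDdpyId3iXeWeHd3jKZndz72Z3iGlX94uJmJh3vHZ4g99maHhaZad4ash1d3h4h3QCfGR3SHhodUmYx3hTioh3Zol2dql4eYfEF5dXiJdnd4eHeZiIeI"/>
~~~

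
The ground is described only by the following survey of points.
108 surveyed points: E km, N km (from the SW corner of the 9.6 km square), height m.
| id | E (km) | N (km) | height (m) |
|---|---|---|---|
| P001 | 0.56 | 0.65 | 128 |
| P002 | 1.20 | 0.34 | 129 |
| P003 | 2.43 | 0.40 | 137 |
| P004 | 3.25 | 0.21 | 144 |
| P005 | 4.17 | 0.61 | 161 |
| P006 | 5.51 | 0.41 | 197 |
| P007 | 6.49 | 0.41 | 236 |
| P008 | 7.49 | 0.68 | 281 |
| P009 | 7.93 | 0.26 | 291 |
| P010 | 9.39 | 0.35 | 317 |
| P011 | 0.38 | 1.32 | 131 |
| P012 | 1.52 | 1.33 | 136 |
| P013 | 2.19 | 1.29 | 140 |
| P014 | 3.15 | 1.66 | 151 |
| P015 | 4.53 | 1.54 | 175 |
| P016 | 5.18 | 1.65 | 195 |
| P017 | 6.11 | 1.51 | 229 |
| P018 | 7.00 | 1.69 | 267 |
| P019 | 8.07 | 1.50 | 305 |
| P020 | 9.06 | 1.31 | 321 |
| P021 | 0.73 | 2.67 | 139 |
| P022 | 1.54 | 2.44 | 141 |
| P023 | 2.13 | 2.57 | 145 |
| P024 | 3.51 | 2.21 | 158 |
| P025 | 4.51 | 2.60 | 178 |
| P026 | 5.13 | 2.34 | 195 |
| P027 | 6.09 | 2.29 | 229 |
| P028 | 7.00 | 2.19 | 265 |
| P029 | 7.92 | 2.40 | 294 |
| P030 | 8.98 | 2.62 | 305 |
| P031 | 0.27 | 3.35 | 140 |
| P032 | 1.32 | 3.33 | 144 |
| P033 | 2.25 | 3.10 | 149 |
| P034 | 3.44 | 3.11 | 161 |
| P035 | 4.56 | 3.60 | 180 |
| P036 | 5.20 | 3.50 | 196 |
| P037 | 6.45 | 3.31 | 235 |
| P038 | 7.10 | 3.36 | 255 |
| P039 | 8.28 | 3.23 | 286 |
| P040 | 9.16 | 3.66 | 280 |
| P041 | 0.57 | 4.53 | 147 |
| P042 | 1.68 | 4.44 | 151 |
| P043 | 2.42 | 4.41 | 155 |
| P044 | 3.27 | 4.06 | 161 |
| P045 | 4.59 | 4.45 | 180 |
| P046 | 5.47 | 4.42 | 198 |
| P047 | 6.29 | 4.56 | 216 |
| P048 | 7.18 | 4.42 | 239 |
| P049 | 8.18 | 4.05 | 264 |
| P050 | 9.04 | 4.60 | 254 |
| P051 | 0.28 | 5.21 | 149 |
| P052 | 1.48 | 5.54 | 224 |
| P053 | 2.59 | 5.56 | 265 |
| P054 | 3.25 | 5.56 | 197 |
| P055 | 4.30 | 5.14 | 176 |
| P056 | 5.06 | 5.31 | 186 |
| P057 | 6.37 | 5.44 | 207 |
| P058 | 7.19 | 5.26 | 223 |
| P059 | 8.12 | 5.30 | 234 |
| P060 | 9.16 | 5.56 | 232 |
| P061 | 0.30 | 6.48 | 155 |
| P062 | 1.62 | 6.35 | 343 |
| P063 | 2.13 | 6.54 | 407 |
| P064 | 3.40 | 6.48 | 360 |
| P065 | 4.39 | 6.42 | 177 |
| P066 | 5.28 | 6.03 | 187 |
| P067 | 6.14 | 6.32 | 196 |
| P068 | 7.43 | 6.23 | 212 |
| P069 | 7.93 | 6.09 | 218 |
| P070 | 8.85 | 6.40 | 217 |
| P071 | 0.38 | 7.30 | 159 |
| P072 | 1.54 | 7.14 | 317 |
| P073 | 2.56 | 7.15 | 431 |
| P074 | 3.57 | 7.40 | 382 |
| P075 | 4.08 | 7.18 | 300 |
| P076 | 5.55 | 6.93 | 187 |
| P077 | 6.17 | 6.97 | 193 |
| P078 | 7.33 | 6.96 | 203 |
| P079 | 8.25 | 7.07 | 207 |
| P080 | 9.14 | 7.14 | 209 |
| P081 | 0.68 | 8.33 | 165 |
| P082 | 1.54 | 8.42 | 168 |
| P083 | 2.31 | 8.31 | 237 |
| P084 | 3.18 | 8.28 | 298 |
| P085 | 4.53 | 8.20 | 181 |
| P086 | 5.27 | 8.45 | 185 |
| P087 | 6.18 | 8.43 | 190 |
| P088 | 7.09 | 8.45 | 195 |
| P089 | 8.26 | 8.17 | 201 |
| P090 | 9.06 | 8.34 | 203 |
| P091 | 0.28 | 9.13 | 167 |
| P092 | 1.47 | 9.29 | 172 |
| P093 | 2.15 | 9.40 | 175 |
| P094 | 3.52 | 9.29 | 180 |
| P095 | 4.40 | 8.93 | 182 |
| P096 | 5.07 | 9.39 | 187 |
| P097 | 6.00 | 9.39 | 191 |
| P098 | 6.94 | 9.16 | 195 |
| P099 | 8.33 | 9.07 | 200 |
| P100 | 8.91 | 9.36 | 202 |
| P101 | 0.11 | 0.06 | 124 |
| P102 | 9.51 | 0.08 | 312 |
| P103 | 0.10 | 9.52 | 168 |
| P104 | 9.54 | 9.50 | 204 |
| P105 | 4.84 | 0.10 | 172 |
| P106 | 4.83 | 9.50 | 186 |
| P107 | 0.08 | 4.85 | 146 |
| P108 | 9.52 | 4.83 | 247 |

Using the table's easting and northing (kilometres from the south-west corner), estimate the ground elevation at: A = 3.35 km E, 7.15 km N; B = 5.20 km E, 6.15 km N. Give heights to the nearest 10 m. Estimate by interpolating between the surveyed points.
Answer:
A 410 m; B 190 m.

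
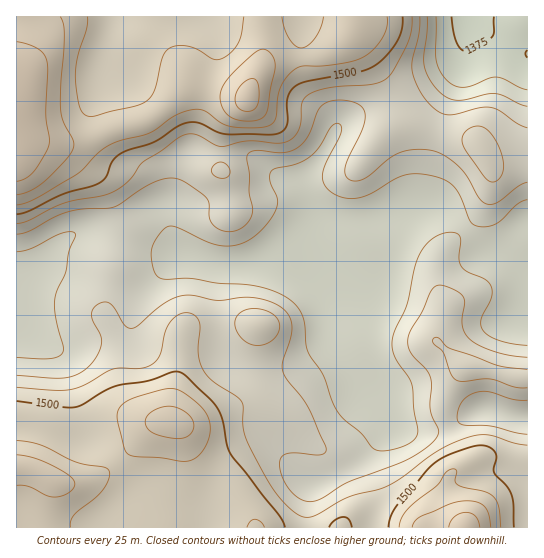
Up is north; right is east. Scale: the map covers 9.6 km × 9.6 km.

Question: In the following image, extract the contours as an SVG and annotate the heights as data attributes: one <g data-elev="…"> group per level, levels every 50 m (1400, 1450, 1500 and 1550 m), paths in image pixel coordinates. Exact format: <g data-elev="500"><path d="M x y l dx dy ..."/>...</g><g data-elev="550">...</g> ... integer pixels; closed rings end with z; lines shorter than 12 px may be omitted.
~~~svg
<g data-elev="1400"><path d="M527 90l-8-3-16-8-6-2-7 1-17 7-8 2-8-1-8-4-8-10-5-11 0-44"/></g><g data-elev="1450"><path d="M527 434l-37-8-27-1-5-3-1-5 2-10 4-6 6-6 8-3 12 0 24 7 14 1"/><path d="M527 357l-30-5-15-5-11-6-6-7-3-8 0-8 3-15-2-6-5-5-11-5-6-2-6 1-4 5-9 20-11 19-3 12 3 12 15 15 4 8 2 9-2 23 2 8 7 13-2 7-10 10-18 12-60 23-27 16-11 4-12-4-10-9-8-15-1-13 3-6 6-2 33 1 4-3 0-4-19-41-19-25-5-8-1-10 9-26 1-14-6-12-13-8-22-6-33 3-25-5-11 1-18 7-26 23-7 2-7-3-13-20-4-3-5 0-8 5-3 7 2 7 8 16 0 9-5 12-10 11-11 6-12 3-46-3"/><path d="M17 234l12-3 25-14 15-5 14-3 31-2 36-23 11-4 9-2 13 3 22 16 4 6 1 16 6 8 10 4 12-1 9-7 5-10-3-20 0-19-2-16 1-4 3-3 6-1 28 2 12-4 11-11 12-30 6-4 9-3 11 0 9 3 7 4 3 6 0 6-2 10-18 37 0 8 5 6 7 1 9-3 23-19 9-6 11-3 12-1 17 3 16 10 12 13 13 23 8 6 6 0 5-2 20-16 9-4"/><path d="M527 128l-9-4-17-13-8-3-12 0-32 7-10-3-9-7-11-16-7-19 0-11 7-26 1-16"/></g><g data-elev="1500"><path d="M285 527l-7-13-47-60-4-9-5-26-5-12-30-30-6-5-8 0-24 9-34 5-12 6-20 12-8 3-12 0-46-6"/><path d="M352 527l-3-8-6-2-9 4-5 6"/><path d="M514 527l-1-22-1-10-5-8-11-12-2-4 2-17-6-6-9-3-11 2-19 7-19 11-36 42-5 10-3 10"/><path d="M17 214l12-3 36-18 34-10 6-5 7-16 7-8 9-4 26-8 23-15 8-4 13 0 19 9 9 2 44 1 11-3 4-3 2-4 0-26 3-6 4-6 11-5 54-10 16-7 12-10 10-14 5-12 1-12"/></g><g data-elev="1550"><path d="M491 527l-2-13-4-7-7-5-11-1-15 2-30 13-7 5-3 6"/><path d="M17 485l12 1 17 9 9 2 14-4 4-4 2-6-6-8-18-10-17-7-17-3"/><path d="M171 438l12 0 7-4 4-8-4-9-8-7-11-4-10 1-11 6-5 8 3 8 7 5z"/><path d="M17 195l13-4 14-9 22-23 8-12-1-6-10-19-2-12 0-25 3-50 0-10-4-8"/><path d="M241 121l10 0 8-2 5-2 3-6 8-45-2-10-7-6-7 0-10 8-19 19-9 13-1 11 5 10 6 6z"/></g>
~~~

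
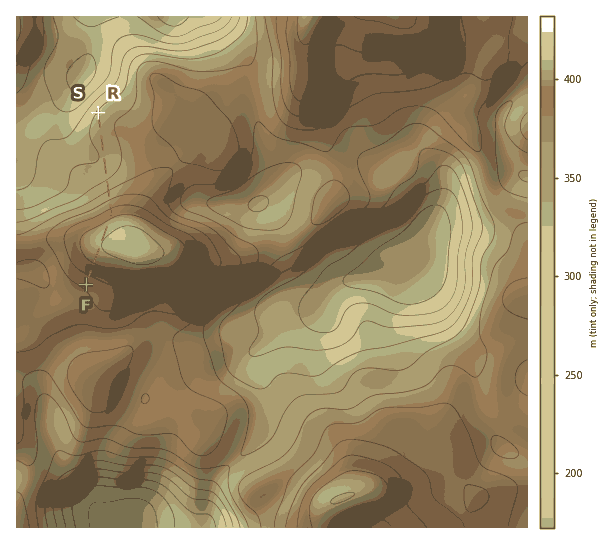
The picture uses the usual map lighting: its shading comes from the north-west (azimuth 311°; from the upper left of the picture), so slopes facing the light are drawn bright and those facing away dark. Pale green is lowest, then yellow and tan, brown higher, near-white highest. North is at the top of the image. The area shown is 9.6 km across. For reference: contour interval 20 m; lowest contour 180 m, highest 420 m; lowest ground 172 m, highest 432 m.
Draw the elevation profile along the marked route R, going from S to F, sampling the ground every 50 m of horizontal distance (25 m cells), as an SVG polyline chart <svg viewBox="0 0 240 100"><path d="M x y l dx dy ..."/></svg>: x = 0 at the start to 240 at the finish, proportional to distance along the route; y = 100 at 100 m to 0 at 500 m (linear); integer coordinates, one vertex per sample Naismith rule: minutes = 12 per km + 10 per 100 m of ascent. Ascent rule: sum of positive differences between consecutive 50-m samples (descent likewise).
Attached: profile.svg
<svg viewBox="0 0 240 100"><path d="M0 49l4 0 3-1 4 0 3-1 4 0 4 0 3 0 4 0 3 1 4 0 4 0 3 0 4 1 4 0 3 0 4 0 3 0 4 0 4 0 3 0 4-1 3 0 4-1 4-1 3-1 4-1 3-1 4-1 4-1 3-2 4-1 4-1 3-2 4-1 3-2 4-2 4-1 3-1 4-2 3-1 4 0 4-1 3-1 4-1 3 0 4-1 4 0 3-1 4 0 4 0 3 0 4 1 3 0 4 1 4 0 3 1 4 1 3 1 4 1 4 1 3 1 4 1 3 1 4 1 4 1 3 1 2 1"/></svg>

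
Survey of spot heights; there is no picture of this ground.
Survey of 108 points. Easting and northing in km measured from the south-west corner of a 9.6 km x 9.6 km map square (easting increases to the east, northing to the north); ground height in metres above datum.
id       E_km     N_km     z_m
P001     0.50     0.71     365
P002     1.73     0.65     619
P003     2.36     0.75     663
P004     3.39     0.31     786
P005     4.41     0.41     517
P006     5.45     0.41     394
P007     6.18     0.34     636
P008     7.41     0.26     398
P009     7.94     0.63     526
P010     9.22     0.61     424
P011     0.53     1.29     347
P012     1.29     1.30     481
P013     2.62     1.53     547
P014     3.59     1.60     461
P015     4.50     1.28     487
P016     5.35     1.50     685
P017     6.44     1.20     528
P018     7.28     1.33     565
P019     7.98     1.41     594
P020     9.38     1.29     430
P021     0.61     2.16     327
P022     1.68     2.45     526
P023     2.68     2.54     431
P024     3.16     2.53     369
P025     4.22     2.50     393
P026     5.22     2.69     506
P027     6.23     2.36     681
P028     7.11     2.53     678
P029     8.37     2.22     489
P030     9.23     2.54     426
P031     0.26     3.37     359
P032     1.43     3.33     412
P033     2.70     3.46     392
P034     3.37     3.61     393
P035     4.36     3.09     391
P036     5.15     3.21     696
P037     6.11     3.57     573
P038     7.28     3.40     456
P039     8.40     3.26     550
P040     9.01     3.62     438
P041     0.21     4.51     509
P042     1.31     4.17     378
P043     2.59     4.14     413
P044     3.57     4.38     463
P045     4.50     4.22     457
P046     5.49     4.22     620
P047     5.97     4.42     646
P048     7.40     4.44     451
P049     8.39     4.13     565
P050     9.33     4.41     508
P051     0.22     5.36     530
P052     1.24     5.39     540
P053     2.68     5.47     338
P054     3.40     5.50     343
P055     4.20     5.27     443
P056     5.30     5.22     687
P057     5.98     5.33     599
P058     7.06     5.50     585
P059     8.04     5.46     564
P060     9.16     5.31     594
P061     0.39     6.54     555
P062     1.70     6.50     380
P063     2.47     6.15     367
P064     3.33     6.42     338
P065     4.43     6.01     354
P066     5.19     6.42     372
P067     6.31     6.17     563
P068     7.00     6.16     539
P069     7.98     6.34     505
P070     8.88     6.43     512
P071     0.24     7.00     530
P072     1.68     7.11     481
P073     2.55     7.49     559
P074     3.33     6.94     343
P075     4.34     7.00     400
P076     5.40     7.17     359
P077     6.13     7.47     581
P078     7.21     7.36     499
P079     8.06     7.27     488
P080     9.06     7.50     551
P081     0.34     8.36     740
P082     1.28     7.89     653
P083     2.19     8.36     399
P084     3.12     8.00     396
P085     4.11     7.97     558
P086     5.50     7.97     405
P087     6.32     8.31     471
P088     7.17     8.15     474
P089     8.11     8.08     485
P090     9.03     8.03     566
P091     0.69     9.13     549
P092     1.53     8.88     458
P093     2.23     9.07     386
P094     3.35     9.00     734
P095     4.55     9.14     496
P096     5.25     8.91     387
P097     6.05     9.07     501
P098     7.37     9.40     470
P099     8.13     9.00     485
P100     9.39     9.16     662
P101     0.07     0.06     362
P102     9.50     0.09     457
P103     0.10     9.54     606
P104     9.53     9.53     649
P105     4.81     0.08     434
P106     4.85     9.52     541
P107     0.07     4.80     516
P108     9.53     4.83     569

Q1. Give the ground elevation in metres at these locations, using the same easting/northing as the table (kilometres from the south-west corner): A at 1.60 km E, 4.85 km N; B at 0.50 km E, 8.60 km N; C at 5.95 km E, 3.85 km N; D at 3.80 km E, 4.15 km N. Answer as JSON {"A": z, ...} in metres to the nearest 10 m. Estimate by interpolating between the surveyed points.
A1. {"A": 410, "B": 680, "C": 560, "D": 450}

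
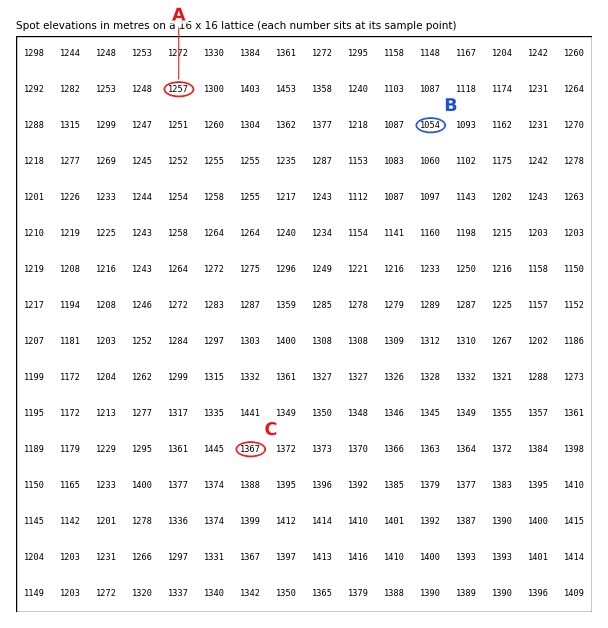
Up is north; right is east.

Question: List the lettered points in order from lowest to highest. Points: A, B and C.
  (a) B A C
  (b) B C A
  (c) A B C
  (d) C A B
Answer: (a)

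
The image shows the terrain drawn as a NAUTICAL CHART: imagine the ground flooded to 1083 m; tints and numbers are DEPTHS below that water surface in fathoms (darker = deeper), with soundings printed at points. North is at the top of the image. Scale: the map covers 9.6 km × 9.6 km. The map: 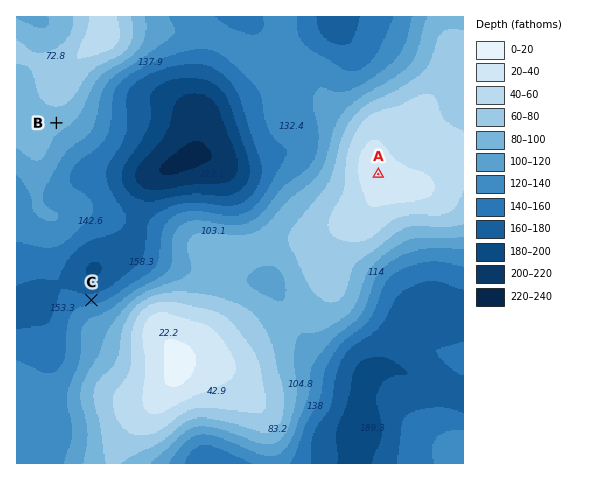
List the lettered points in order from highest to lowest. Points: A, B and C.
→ A B C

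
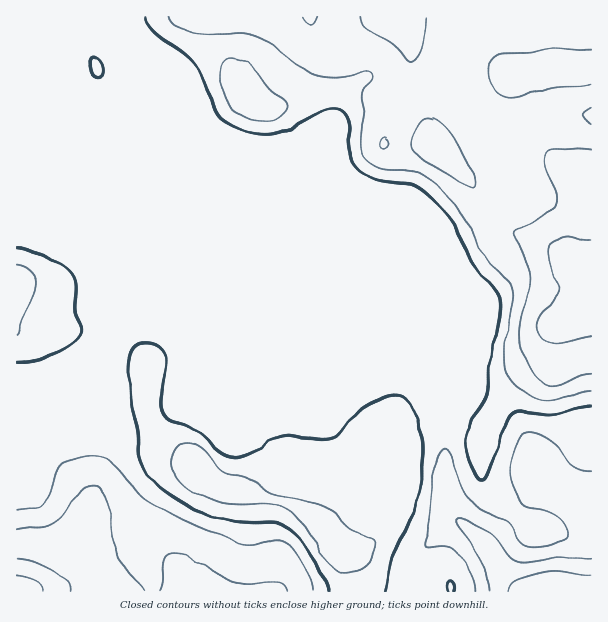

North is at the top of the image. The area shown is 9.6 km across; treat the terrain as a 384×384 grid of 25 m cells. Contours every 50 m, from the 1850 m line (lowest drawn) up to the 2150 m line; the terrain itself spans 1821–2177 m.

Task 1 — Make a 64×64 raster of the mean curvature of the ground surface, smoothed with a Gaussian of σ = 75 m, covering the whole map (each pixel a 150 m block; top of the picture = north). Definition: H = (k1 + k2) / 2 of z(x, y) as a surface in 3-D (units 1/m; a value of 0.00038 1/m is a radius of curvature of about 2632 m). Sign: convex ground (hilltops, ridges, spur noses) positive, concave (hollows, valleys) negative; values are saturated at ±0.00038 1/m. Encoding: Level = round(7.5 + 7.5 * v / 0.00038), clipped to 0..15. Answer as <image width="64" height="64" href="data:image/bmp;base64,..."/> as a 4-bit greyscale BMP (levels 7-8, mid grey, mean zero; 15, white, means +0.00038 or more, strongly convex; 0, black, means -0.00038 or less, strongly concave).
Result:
<image width="64" height="64" href="data:image/bmp;base64,Qk12CAAAAAAAAHYAAAAoAAAAQAAAAEAAAAABAAQAAAAAAAAIAAATCwAAEwsAABAAAAAAAAAAAAAAABEREQAiIiIAMzMzAERERABVVVUAZmZmAHd3dwCIiIgAmZmZAKqqqgC7u7sAzMzMAN3d3QDu7u4A////AP//7adUVniYh3d3ZmZmZTEUd2VmeJmHnf/8hCIQEzIj/ty6hlVniZiHd2ZmZmZkISWZiId2dmad/9lTNDIAAkWph2VEVXmpmHd2Zmd4d2QROM3LuXVENI3/tiJHdTI0eWVDMkZWiqmHZmZmZ4mXUgFK7/7cljIjff6CAWq5dVesMyI2d0aKqYZmVVVWiZYwAmz//u24UyNr21ABfO7Kqs4SMzZ2RoqpdlVVVEV4hSAEnv/bvMuFM2iXIAKN///szCNVQ0RXiqh1REVVVWd1IDff/ZZ5zbdUVlIAFYvv//yYVoh1RGeJmGVEVWZ2d3ZEe//7dEa92nZUEAJYmr3/yVSKu5ZEZ4iHZURWiamZmZrP/9pjNZzbl1IAN6upmruFNbzdpkRWd3dlVniszMzN3v7bqGMjasy4QAKM/rh3d0NnzdynQ0VWZ3d3mrze7tzdy4dmVFRIzsgwBb/+t1VDRne7u6hTM0VniJq8zM3uuYiGVERWdTjf5wAH3/uGQ0Z2RKmZmXQyNXiaq9/tu8ynVEQ0Vnd2OO/nAAjvyWQ0d0NWmIiZl0NGiqq8//6XiqhUNFZ3d3VJ/+YACO/IUyV0NpuHd4mpdniqqpv//nRIu6h3d3d3dUn/5wAI79hTJENp33ZneKqpmaqYiv/8QBWt3Lu6mHdlSM/YIBjv6lMiNYvvd3d3iamZmYd53+gAAGvu7duqmHVGrdlBOf/7YhJGis13d3d3iHd4h2i8kgFBBJzLqIm8p1aLyVE5//xiElZ4iXd3d3ZmVXmod4gwN3dBE0MRJr3bmJu4Ihbf/XMTVlVEd3d3d2VVirl2ZAN3d3ZDIjIBfO7czKUVII39hCRmQiJ3d3d3ZVWLynVSN3d3d3d3d2IWvf/+sydgKcyVV5ljIWd3d3dlVpzadUNnd3d3d3d3dzAoz/6RV3MFq5d63adEVVVmdlVWnNuGQ3d3d3d3d3d3dQBJuUN3dgObqIvv2ohVVVVVVWeby5dTd3d3d3d3d3d3dBEiNnd3Epuoi+/sqlVmVVVVZ5vMqWN3d3d3d3d3d3d3dlZ3d3cim6iKzcqZiId2VVZnmsy6c3d3d3d3d3d3d3d3d3d3dzB6uYm7qHe7qph3Z3iavMtzd3h3iIiHh3d3d3d3d3d3UFm7qqqHVdy7upmIiJmrylR3iIiIh4h4h3d3d3d3d3dgKLy7qpdmy5maqpiIiaqnNneHd3h4d4h3d3d3d3d3d3AGvdzLuoepd3iZmHeImWNXd4eHeIh3h3d3d3d3h3d3cgSM7u3Muph2Z3iId4dkNXd4eHiHiIh3d3d3d4iHd3d0AWvu3MzLmId2d3d3ZUV3d3d3eHh4d3d3d3d4d4d3d3QAOcypmrupiId3d2RWd3d3eIiIiHh3d3d3d4eIh3d3YQE3mXd4ibqZmZiGRnd3d4iHd4h3d3d3d3d4d4d3d3cwNFZ2Zmd3y6q7unNXd4iId3d4d3h3d3d3d3d4iId3dQN4dmZ4iHftzMy5RHeIiId4eHd4h3d3d3d3h4d3d3dgGLuWVoq6mf3LuoM3d4iIeIiIiIh3d3d3d3h4iIiHdzBry4ZXm8y625djE2d4iHh3iIeIh3d3d3d4h4h3d4d2AZ3Kdnis3cuWIAJXd4iHh3eHiHh3d3d3d3d4d4iHd3MFvLmImrzcqQADZ3eIiIh3iIeHh3d3d3d4eIiHd3d3YAe8qpqqq7qGRXd3iIiIeIeHd4h3d3d3d4eHh4iHd3cgSbu7uYiJmGV3d3iIiHeHh4h3h3d3d3d3h3iId3d3cwF6u7unZmd3ZXd3iIiHiHeId4d3d3d3d4h4d3d3d3YwBpu8ynQ0VWZ3d3iIiHh3h4eId3d3d3d3d3eHd3ZTIABYq8zIQzNFVop3iIiHiHh3eId3d3d3d4iHd3d2MAAAFHmr3aU2Y0Vnq3iIiIiHd4h4d3d3d3d4eIh3d1ACVUM1eb3cc2djZ4nNiIiIh3h4eHd3d3d3d4iHiHd2AXq6hmib3dlEd0SKvN6IiId4h4h3h3d3d3d3d3d3d3IJ7/+5m97tpTd3RrzM3oiHh3h4h3d3d3d3d3dmZ3d3cEz//7m+/+tiV3dIvLqriHd4eHd3h3d3d3d1MAAAJXdgSv/9l7//xyR3d0m6h3iHeHiHeHh3d3d3diABNWQAFEAnz/tlnf2UJnd3aallVoh4h3d3d3d3d3dhJom97JUQAASd62SM7HJXd3d5l1RVd3d3d3d3d3d3dyKL3v//23QQA4zaZYzJQ3d2ZWZlREV3d3d2VVZ3d3d1Ba7///7tuFM1nLhViYQ2d1RVRDIjRGd3d2R5hWd3d3MGz/7Lqru6hmiallV1NHd1N4dTIiNFd3d2Nqy3R3d3YBfP/JdmeImIiIdlZ2Rnd2N7y5dUVniqd3VJ3shHd3cwSc7bhlRVZ4iIZVaahGd3U67/7KqqvJh3c1v/1zd3dQJ6zbmGVEVniIdTR7ylV3dEvv///u7tZndjbP/FN3dAFpu7mGZVVomYd1M2rMg3d0WbzN7v/tx3d1N8/pNXYgJYmph2VVVoqpd3ZDSLyUV3RpmYirzLqnd3NJzbU2UQR4mYdmVVVnq7lmd2VYvKRXZImHVWeJiId2RHq6UmUTeauph2ZmZnisuGZ5h4rMlEdmmoZDNFZmdVRYqpUlc0nN3LmId3d3eKy4VYmqrNyDR1aqhTIiM0RXd4q6cjdjnf/9upmIiIiJrKdVeaq924M3R6uWM2ZUQ0"/>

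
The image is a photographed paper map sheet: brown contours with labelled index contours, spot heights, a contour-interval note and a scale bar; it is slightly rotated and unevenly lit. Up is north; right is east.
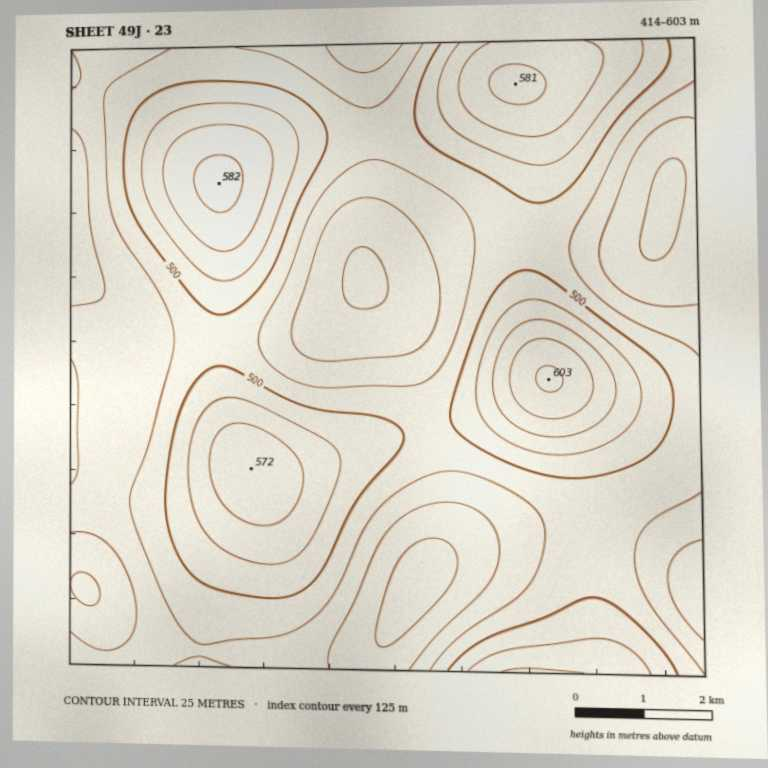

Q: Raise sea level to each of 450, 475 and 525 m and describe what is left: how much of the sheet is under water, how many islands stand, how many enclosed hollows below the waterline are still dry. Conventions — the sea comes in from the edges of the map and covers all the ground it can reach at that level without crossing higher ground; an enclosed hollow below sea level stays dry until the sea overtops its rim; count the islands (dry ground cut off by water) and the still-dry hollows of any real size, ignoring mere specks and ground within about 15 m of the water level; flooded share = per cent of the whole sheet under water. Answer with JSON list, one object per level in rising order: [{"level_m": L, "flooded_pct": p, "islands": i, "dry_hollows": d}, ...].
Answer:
[{"level_m": 450, "flooded_pct": 12, "islands": 0, "dry_hollows": 1}, {"level_m": 475, "flooded_pct": 29, "islands": 0, "dry_hollows": 1}, {"level_m": 525, "flooded_pct": 79, "islands": 3, "dry_hollows": 0}]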